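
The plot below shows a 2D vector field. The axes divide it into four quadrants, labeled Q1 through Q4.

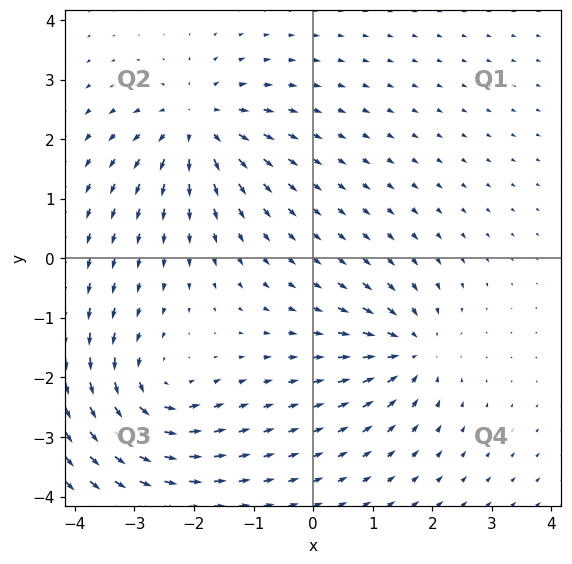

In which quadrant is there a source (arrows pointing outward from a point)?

The source sits at approximately (-1.9, 2.3), which lies in quadrant Q2. The divergence there is about +4, positive as expected for a source.

Q2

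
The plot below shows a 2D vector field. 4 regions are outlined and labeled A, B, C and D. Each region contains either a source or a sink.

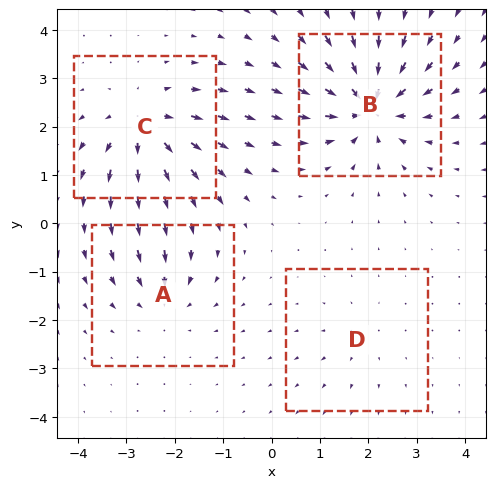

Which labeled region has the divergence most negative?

B

Divergence at each region's feature centre — A: about -4, B: about -8, C: about +6, D: about +2. Region B is most negative.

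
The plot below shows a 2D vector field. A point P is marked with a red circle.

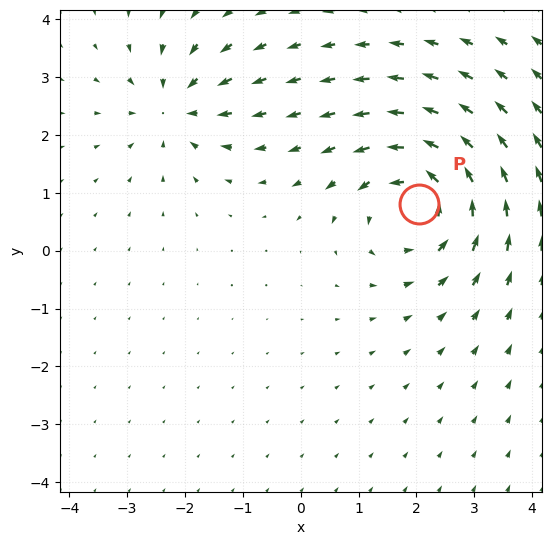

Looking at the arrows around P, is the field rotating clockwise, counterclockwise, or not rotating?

Near P at (2.0, 0.8) the arrows circulate counterclockwise. The curl (z-component) there is about +5; positive curl means counterclockwise rotation.

counterclockwise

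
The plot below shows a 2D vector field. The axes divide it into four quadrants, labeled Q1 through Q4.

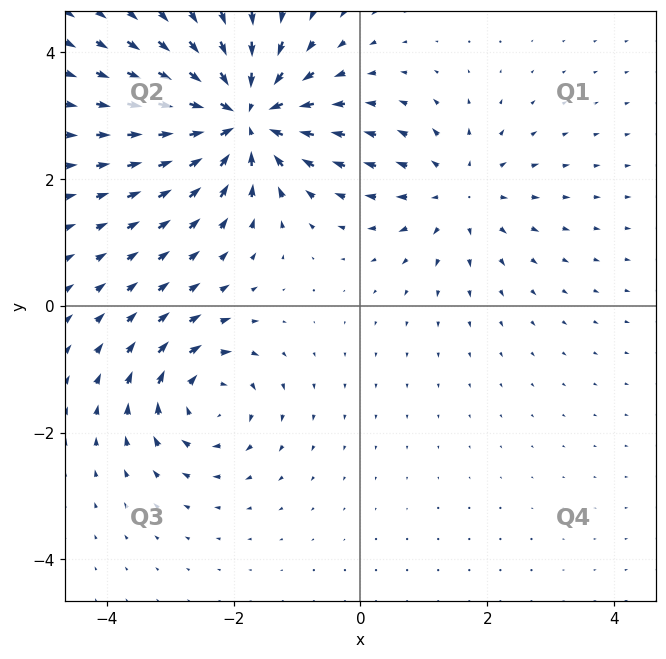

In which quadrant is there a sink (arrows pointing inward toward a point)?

The sink sits at approximately (-1.9, 3.0), which lies in quadrant Q2. The divergence there is about -6, negative as expected for a sink.

Q2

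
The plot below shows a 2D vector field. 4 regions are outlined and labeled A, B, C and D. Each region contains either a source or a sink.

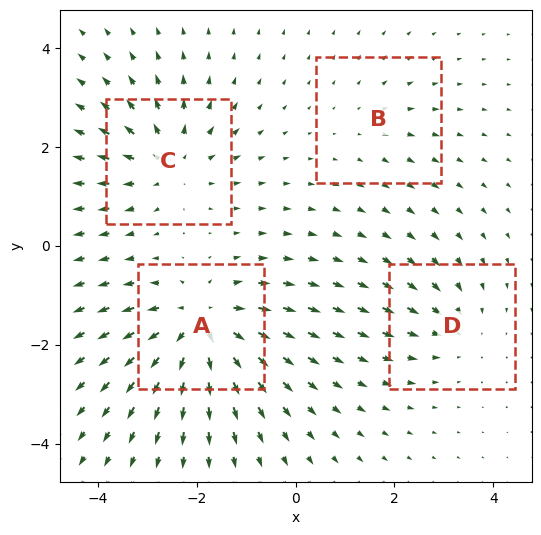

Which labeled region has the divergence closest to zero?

Divergence at each region's feature centre — A: about +7, B: about +2, C: about +5, D: about -3. Region B is closest to zero.

B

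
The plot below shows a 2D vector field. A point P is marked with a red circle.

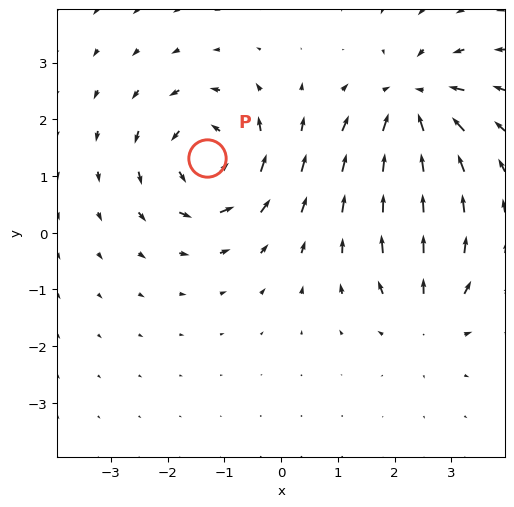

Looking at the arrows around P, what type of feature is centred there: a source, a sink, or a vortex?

vortex

At P (-1.3, 1.3) the arrows circulate counterclockwise. Divergence ≈0, curl about +6 — near-zero divergence with nonzero curl is a vortex.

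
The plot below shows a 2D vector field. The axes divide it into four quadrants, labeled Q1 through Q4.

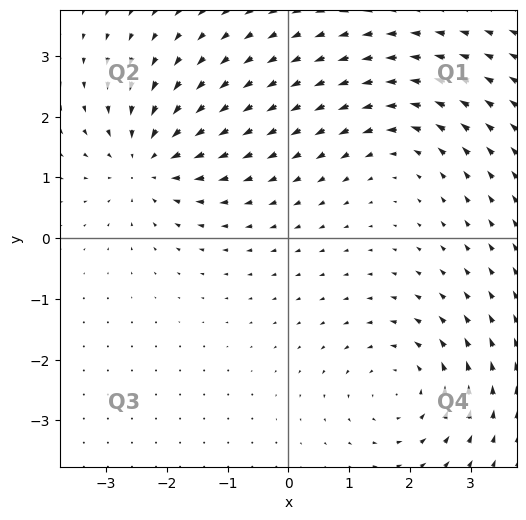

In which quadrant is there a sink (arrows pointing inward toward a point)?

Q2

The sink sits at approximately (-2.3, 1.3), which lies in quadrant Q2. The divergence there is about -5, negative as expected for a sink.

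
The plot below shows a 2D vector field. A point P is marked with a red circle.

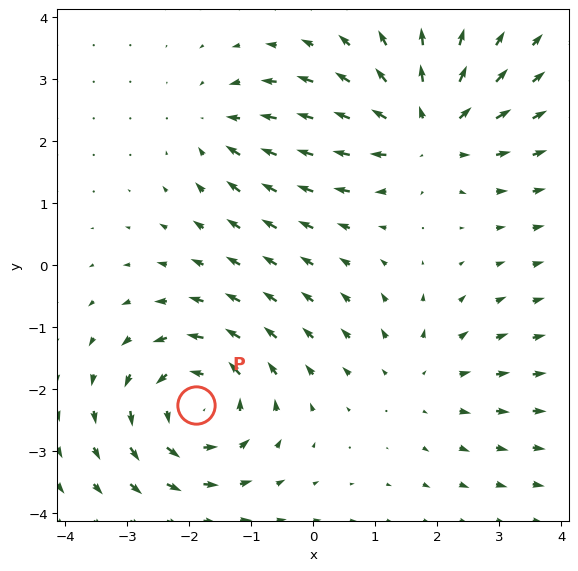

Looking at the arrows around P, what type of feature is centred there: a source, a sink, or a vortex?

vortex

At P (-1.9, -2.3) the arrows circulate counterclockwise. Divergence ≈0, curl about +5 — near-zero divergence with nonzero curl is a vortex.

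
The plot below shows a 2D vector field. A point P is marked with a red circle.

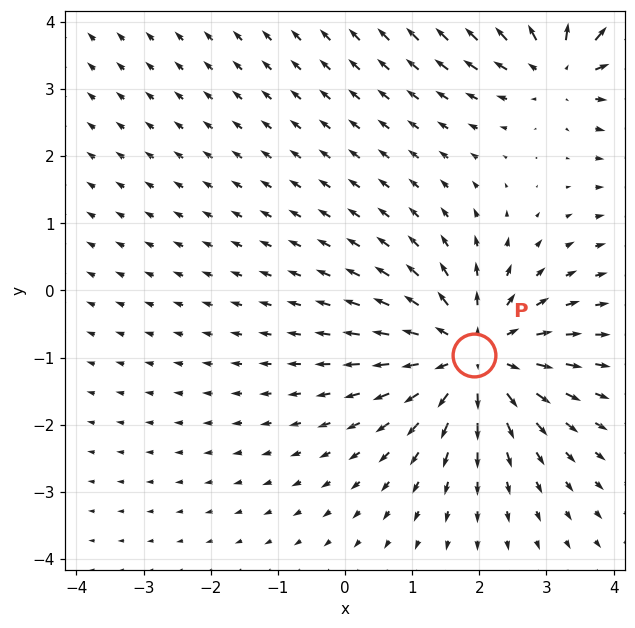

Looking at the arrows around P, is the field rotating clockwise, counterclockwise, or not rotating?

not rotating

Near P at (1.9, -1.0) the arrows show no circulation. The curl there is ≈0.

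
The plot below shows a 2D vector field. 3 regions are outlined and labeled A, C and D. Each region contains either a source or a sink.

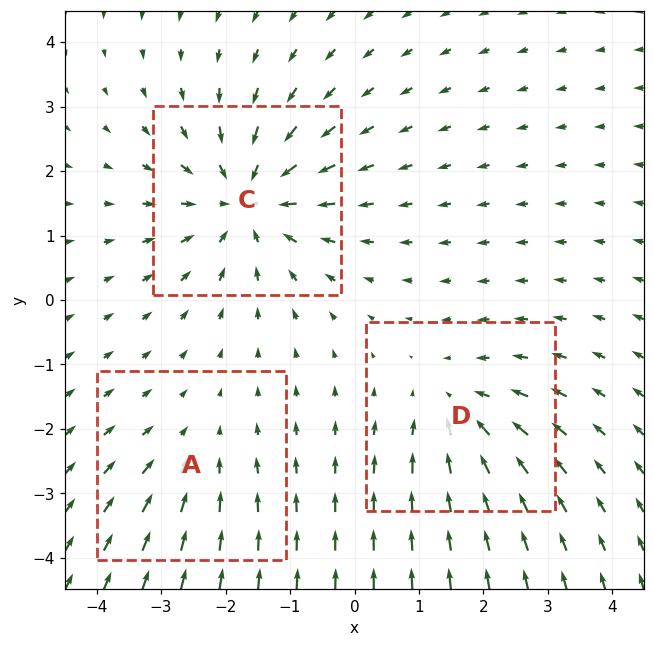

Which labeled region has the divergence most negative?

Divergence at each region's feature centre — A: about -2, C: about -5, D: about -3. Region C is most negative.

C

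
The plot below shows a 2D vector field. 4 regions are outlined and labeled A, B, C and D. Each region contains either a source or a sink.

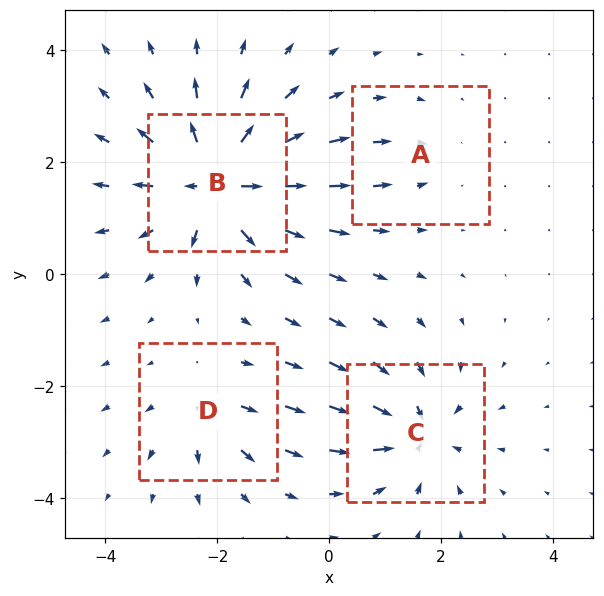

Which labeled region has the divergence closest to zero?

Divergence at each region's feature centre — A: about -2, B: about +8, C: about -5, D: about +4. Region A is closest to zero.

A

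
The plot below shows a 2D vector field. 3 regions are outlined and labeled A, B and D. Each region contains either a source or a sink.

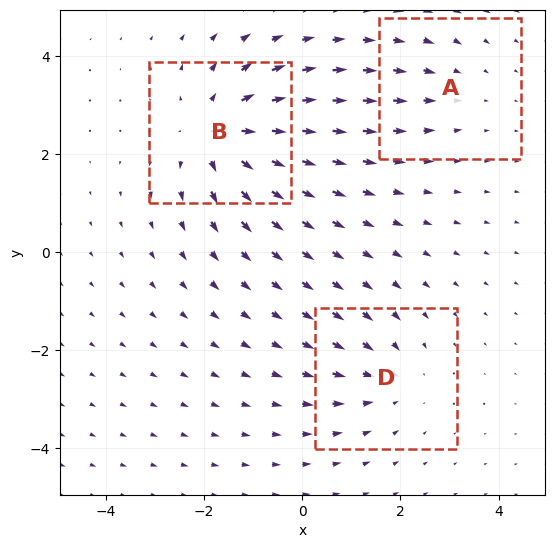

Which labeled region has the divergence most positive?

Divergence at each region's feature centre — A: about -2, B: about +5, D: about -3. Region B is most positive.

B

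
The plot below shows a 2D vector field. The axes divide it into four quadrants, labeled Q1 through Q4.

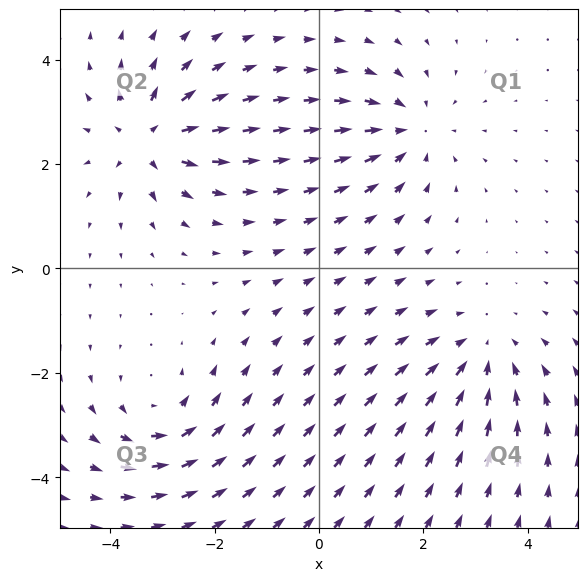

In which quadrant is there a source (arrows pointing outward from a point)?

Q2

The source sits at approximately (-3.3, 2.5), which lies in quadrant Q2. The divergence there is about +6, positive as expected for a source.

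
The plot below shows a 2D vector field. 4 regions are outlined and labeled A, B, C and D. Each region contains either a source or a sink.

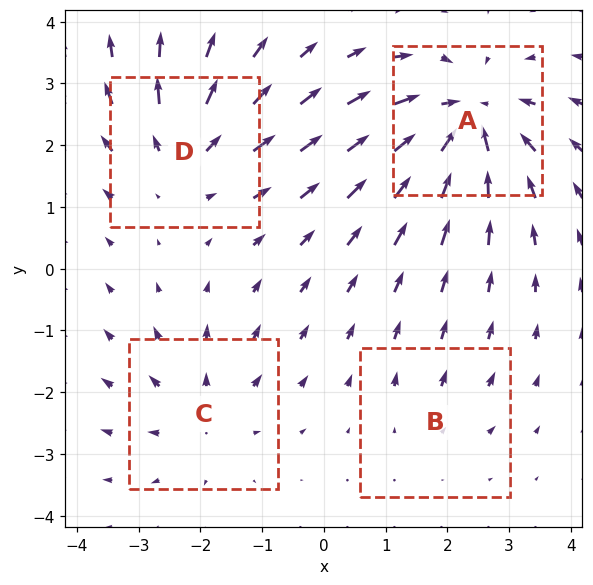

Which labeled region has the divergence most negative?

A

Divergence at each region's feature centre — A: about -7, B: about +2, C: about +4, D: about +5. Region A is most negative.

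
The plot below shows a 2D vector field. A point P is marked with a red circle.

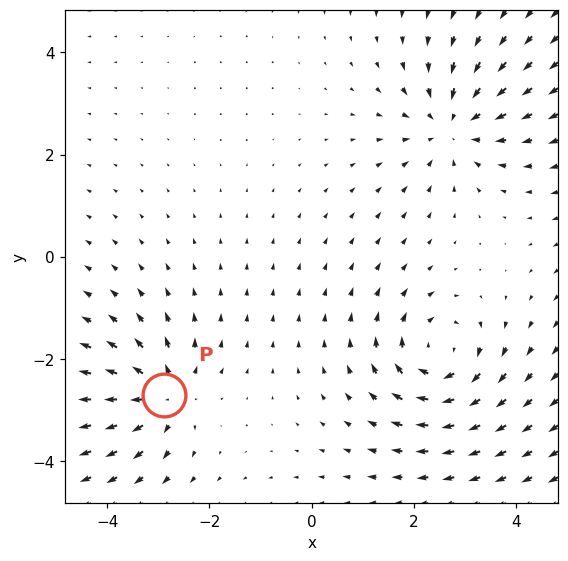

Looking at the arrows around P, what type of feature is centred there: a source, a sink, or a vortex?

At P (-2.9, -2.7) the arrows spread outward. Divergence about +4, curl ≈0 — positive divergence with near-zero curl is a source.

source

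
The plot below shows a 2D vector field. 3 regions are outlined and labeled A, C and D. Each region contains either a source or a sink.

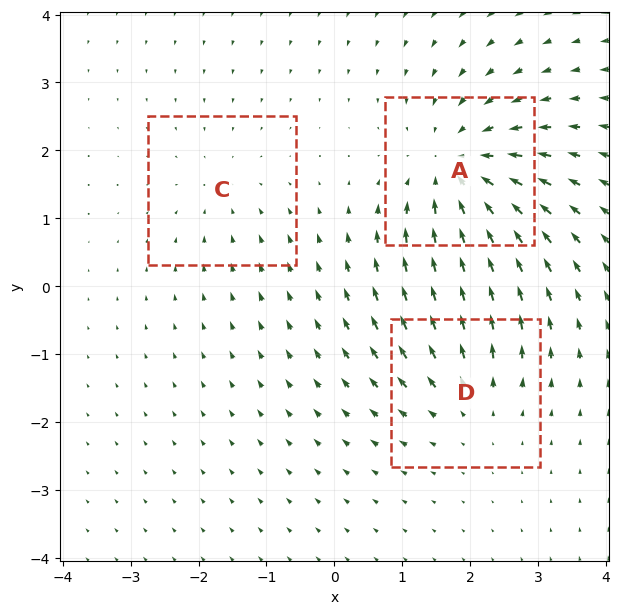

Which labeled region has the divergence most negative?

Divergence at each region's feature centre — A: about -4, C: about -2, D: about +3. Region A is most negative.

A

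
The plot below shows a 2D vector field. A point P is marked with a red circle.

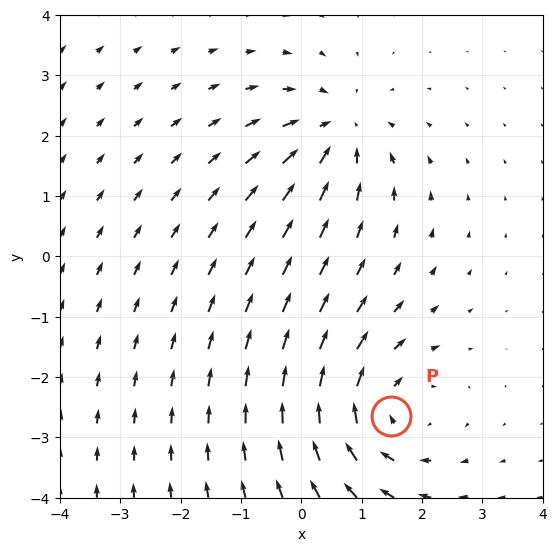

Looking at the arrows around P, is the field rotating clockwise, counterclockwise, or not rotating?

Near P at (1.5, -2.6) the arrows circulate clockwise. The curl (z-component) there is about -3; negative curl means clockwise rotation.

clockwise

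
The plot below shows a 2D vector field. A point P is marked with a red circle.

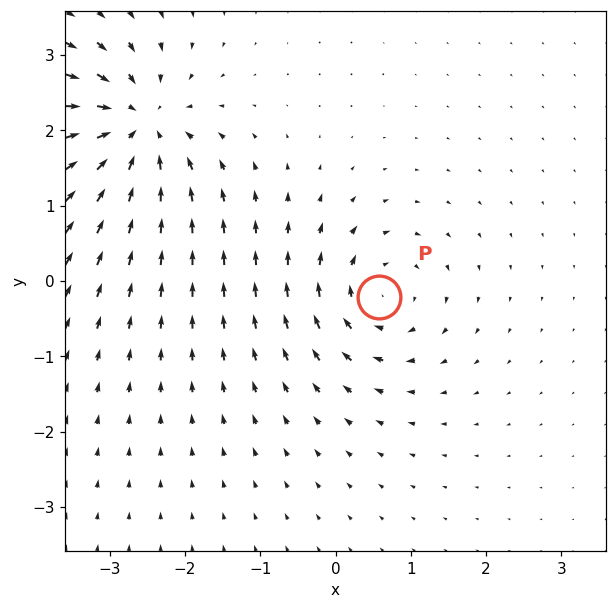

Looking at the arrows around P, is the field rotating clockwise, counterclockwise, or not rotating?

Near P at (0.6, -0.2) the arrows circulate clockwise. The curl (z-component) there is about -4; negative curl means clockwise rotation.

clockwise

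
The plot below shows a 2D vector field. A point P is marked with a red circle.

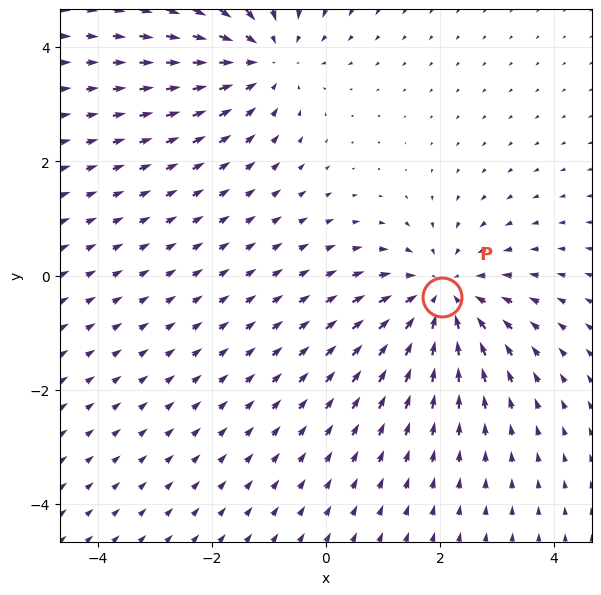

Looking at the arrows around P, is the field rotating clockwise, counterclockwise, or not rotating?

Near P at (2.0, -0.4) the arrows show no circulation. The curl there is ≈0.

not rotating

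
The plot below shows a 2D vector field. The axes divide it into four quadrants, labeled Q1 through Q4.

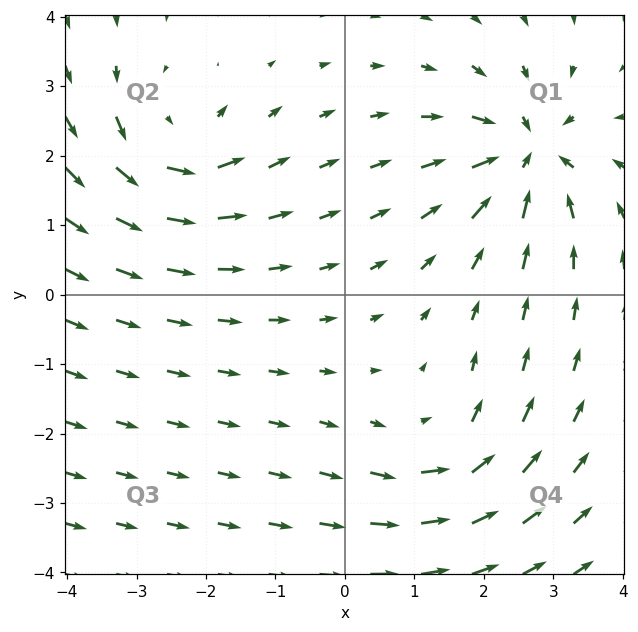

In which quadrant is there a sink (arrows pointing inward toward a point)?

The sink sits at approximately (2.6, 2.0), which lies in quadrant Q1. The divergence there is about -5, negative as expected for a sink.

Q1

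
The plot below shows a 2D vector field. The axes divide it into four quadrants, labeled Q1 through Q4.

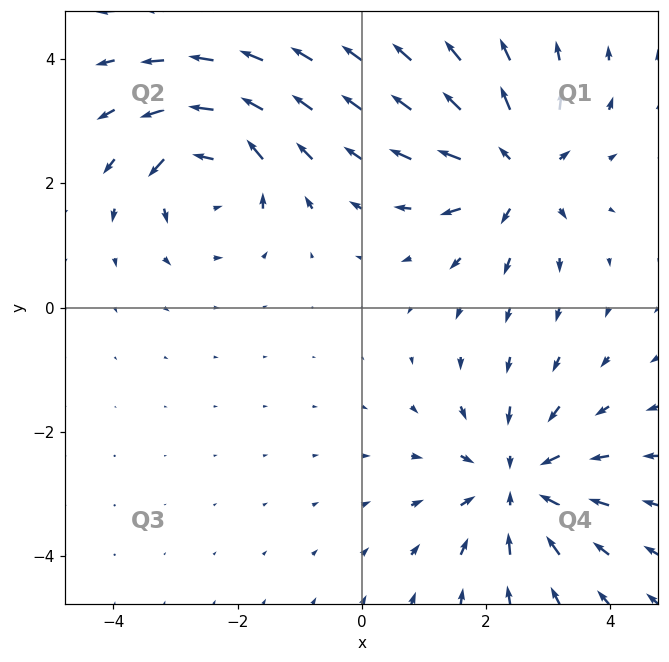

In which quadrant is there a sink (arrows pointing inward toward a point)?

The sink sits at approximately (2.5, -2.8), which lies in quadrant Q4. The divergence there is about -4, negative as expected for a sink.

Q4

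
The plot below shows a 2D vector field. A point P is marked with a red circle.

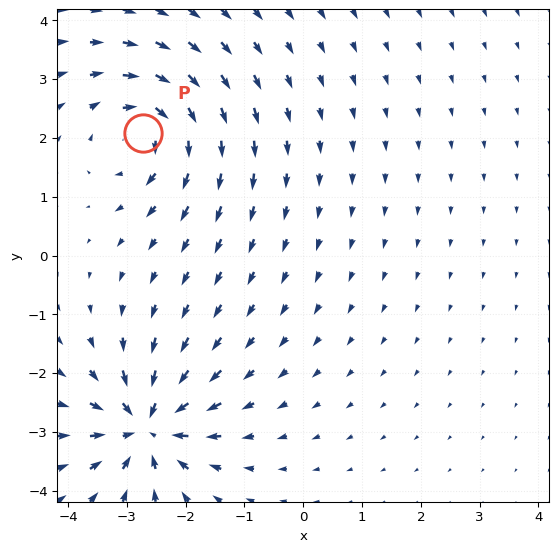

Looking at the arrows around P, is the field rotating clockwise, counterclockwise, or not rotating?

Near P at (-2.7, 2.1) the arrows circulate clockwise. The curl (z-component) there is about -5; negative curl means clockwise rotation.

clockwise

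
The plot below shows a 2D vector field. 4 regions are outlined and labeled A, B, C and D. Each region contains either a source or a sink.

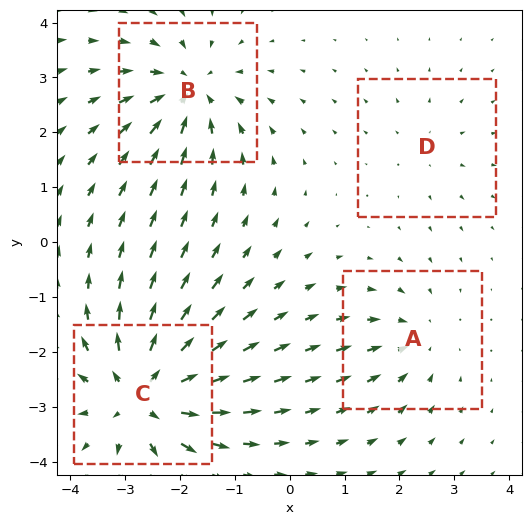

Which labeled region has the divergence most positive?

C

Divergence at each region's feature centre — A: about -3, B: about -6, C: about +7, D: about +2. Region C is most positive.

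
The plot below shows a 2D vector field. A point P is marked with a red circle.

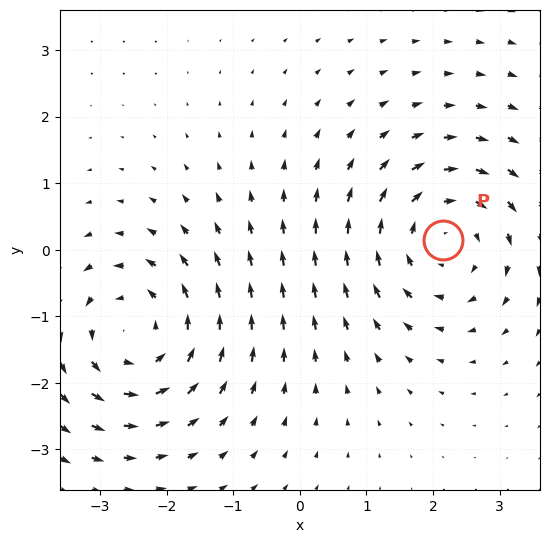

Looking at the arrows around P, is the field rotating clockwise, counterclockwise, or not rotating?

Near P at (2.1, 0.1) the arrows circulate clockwise. The curl (z-component) there is about -4; negative curl means clockwise rotation.

clockwise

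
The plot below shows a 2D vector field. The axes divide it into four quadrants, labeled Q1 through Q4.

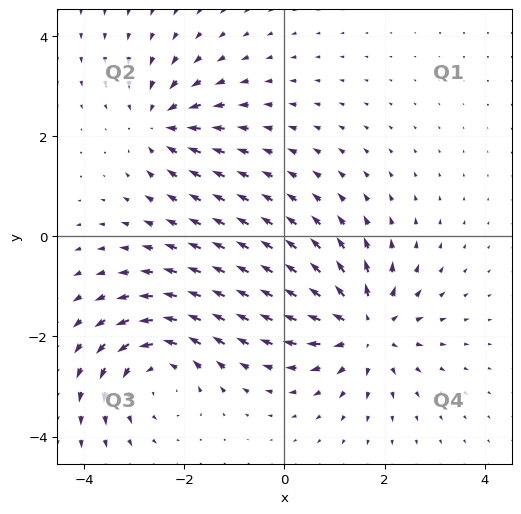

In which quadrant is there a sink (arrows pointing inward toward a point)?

The sink sits at approximately (-2.5, 2.3), which lies in quadrant Q2. The divergence there is about -3, negative as expected for a sink.

Q2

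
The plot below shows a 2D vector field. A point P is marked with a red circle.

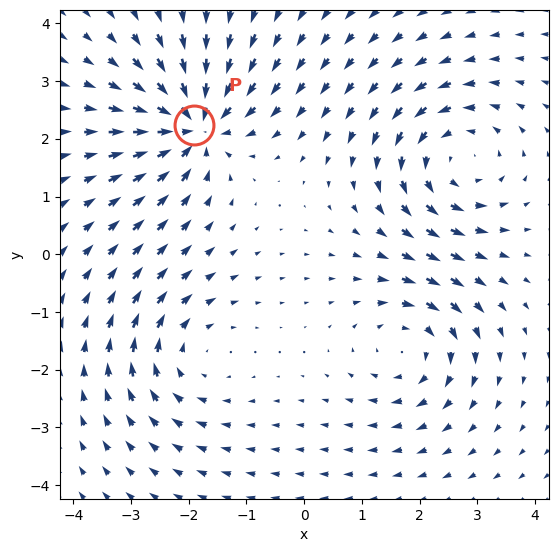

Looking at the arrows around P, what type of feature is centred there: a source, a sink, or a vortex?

sink

At P (-1.9, 2.2) the arrows converge inward. Divergence about -6, curl ≈0 — negative divergence with near-zero curl is a sink.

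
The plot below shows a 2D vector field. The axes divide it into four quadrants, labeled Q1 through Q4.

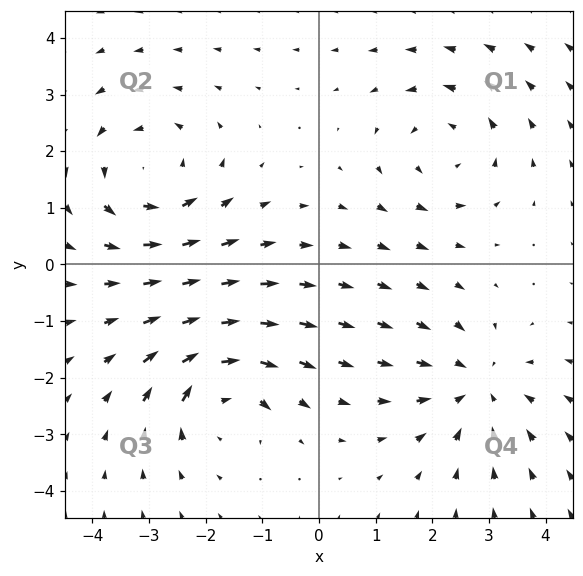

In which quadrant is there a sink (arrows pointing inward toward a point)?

The sink sits at approximately (2.8, -2.2), which lies in quadrant Q4. The divergence there is about -4, negative as expected for a sink.

Q4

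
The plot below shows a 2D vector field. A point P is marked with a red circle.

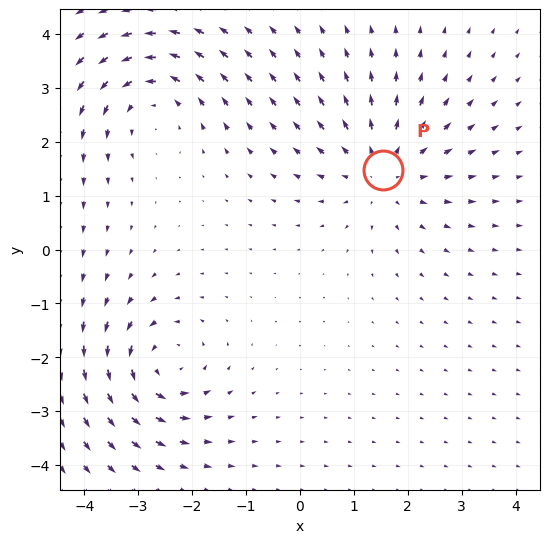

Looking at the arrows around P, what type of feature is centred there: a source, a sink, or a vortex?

At P (1.5, 1.5) the arrows spread outward. Divergence about +4, curl ≈0 — positive divergence with near-zero curl is a source.

source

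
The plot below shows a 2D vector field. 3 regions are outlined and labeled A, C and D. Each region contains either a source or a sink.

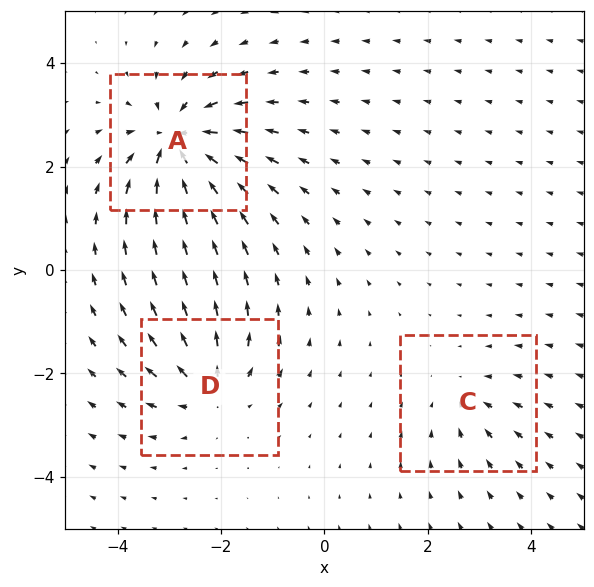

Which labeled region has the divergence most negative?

Divergence at each region's feature centre — A: about -6, C: about -2, D: about +4. Region A is most negative.

A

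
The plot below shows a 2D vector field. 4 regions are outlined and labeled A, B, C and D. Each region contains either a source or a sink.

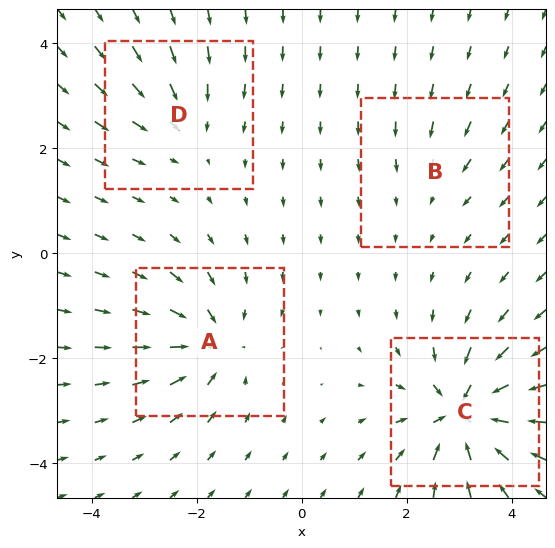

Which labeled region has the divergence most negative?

Divergence at each region's feature centre — A: about -6, B: about -2, C: about -9, D: about -4. Region C is most negative.

C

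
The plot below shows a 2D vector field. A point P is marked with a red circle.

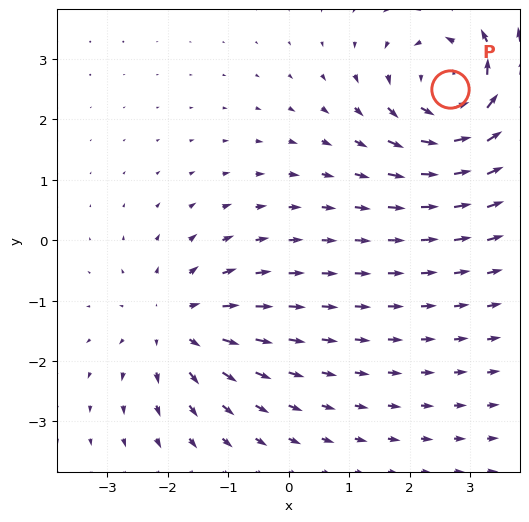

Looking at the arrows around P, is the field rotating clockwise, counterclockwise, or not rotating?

Near P at (2.7, 2.5) the arrows circulate counterclockwise. The curl (z-component) there is about +5; positive curl means counterclockwise rotation.

counterclockwise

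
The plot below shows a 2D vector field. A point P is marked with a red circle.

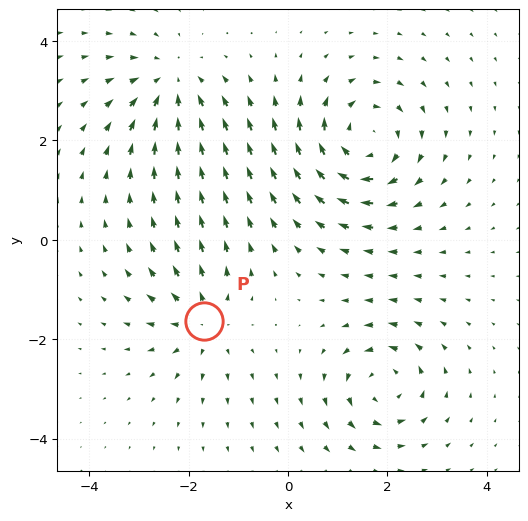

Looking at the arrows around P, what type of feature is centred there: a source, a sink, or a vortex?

source

At P (-1.7, -1.6) the arrows spread outward. Divergence about +4, curl ≈0 — positive divergence with near-zero curl is a source.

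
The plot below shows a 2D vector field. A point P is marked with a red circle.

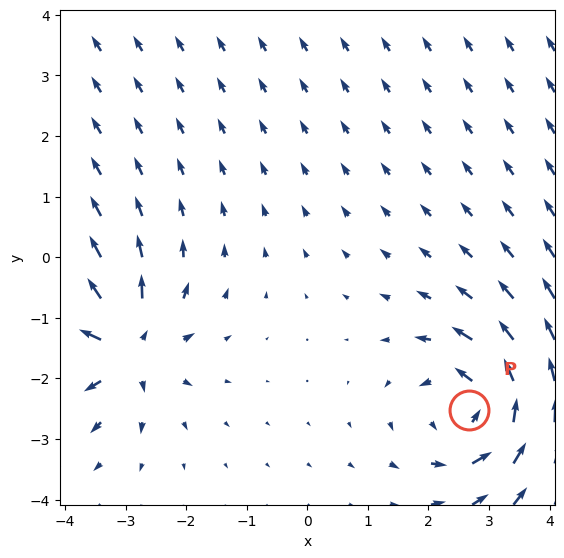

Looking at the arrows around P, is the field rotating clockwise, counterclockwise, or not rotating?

counterclockwise

Near P at (2.7, -2.5) the arrows circulate counterclockwise. The curl (z-component) there is about +4; positive curl means counterclockwise rotation.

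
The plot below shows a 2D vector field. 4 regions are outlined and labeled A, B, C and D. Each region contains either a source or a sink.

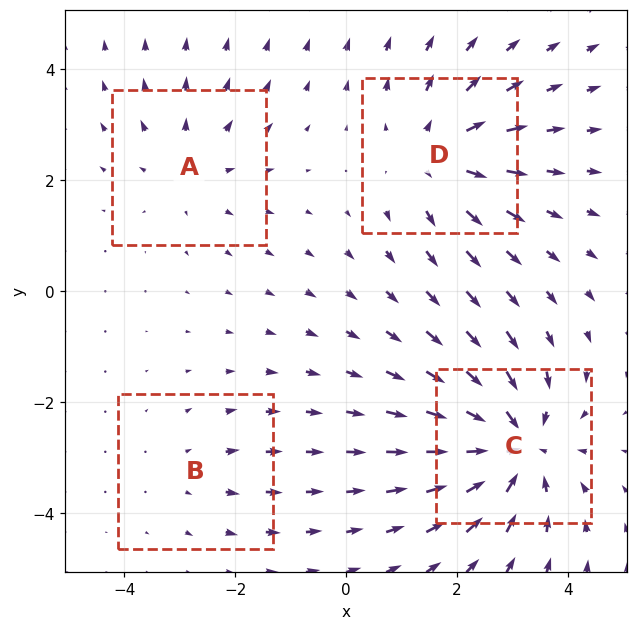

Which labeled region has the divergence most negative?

Divergence at each region's feature centre — A: about +3, B: about +2, C: about -6, D: about +4. Region C is most negative.

C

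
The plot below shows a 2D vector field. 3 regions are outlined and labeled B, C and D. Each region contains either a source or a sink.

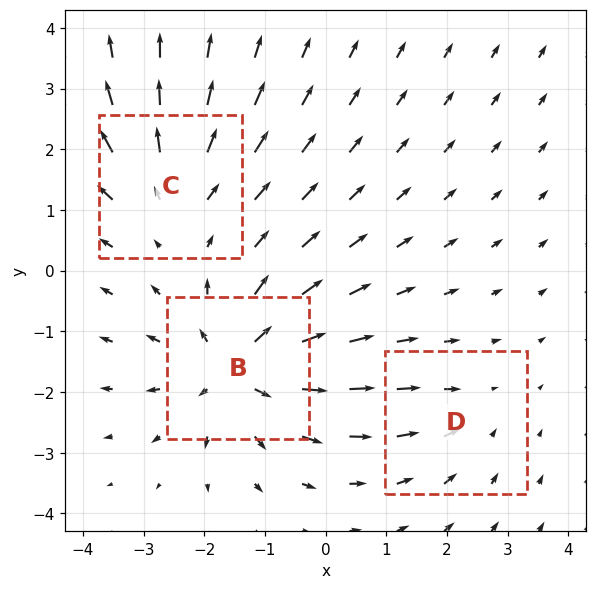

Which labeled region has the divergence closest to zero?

D

Divergence at each region's feature centre — B: about +5, C: about +3, D: about -2. Region D is closest to zero.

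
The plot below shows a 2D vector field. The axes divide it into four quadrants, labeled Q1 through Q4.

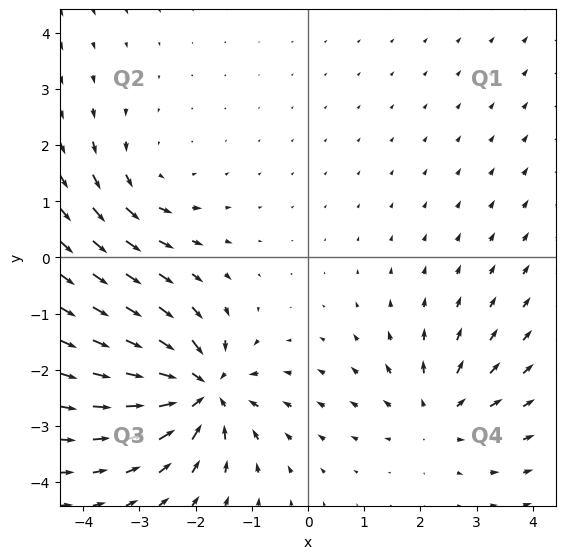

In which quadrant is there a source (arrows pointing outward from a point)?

Q4

The source sits at approximately (2.3, -2.8), which lies in quadrant Q4. The divergence there is about +3, positive as expected for a source.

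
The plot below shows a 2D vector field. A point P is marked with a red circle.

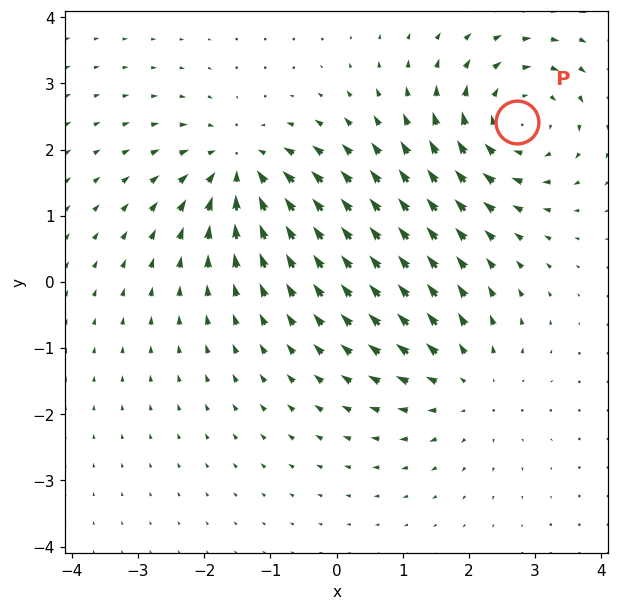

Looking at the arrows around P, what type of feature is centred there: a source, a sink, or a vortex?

At P (2.7, 2.4) the arrows circulate clockwise. Divergence ≈0, curl about -5 — near-zero divergence with nonzero curl is a vortex.

vortex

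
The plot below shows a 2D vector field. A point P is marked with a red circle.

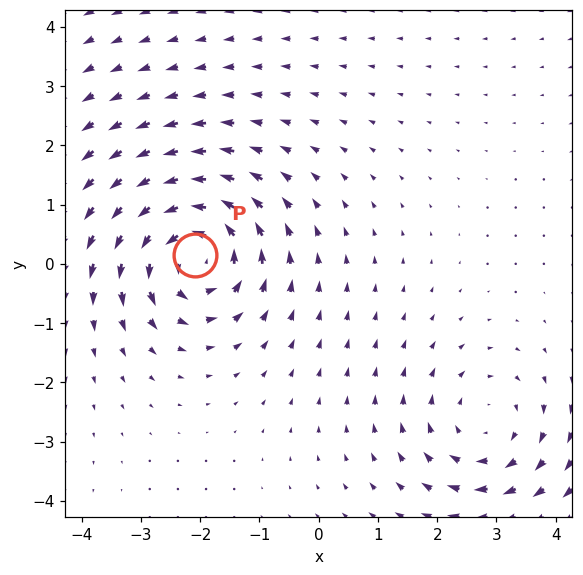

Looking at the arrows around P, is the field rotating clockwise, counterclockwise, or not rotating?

counterclockwise

Near P at (-2.1, 0.1) the arrows circulate counterclockwise. The curl (z-component) there is about +6; positive curl means counterclockwise rotation.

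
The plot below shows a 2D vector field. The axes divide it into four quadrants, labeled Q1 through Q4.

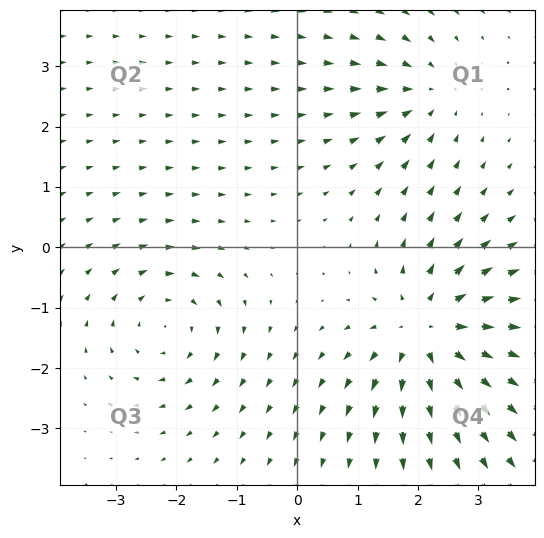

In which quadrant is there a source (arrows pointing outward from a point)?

The source sits at approximately (2.2, -1.4), which lies in quadrant Q4. The divergence there is about +5, positive as expected for a source.

Q4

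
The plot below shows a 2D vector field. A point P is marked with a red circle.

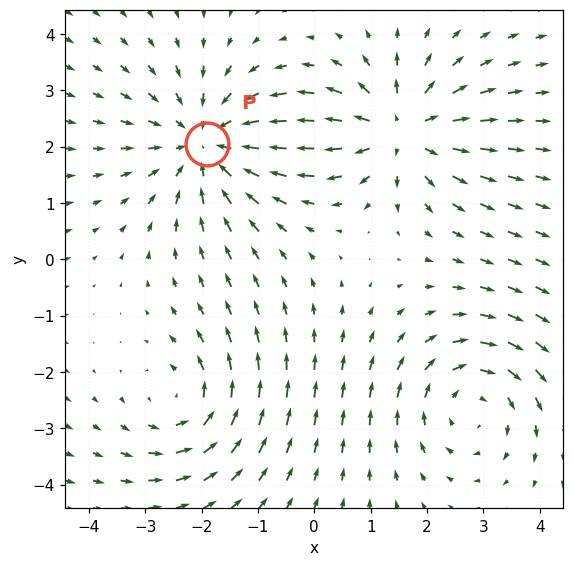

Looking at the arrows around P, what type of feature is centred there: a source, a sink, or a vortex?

At P (-1.9, 2.1) the arrows converge inward. Divergence about -4, curl ≈0 — negative divergence with near-zero curl is a sink.

sink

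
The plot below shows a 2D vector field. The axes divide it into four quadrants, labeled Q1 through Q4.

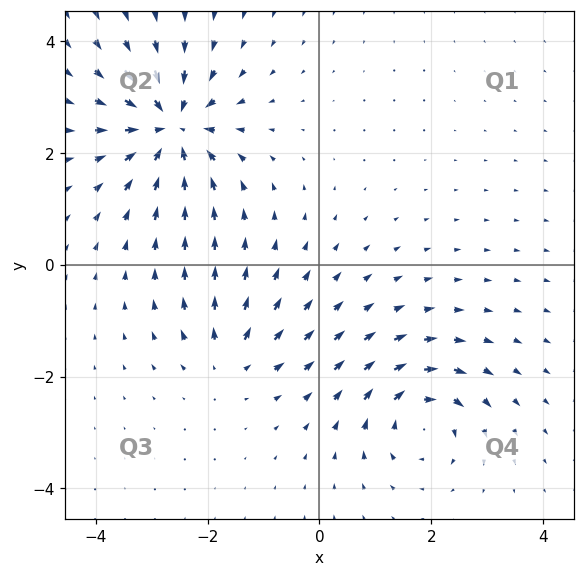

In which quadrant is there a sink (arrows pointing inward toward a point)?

The sink sits at approximately (-2.6, 2.5), which lies in quadrant Q2. The divergence there is about -7, negative as expected for a sink.

Q2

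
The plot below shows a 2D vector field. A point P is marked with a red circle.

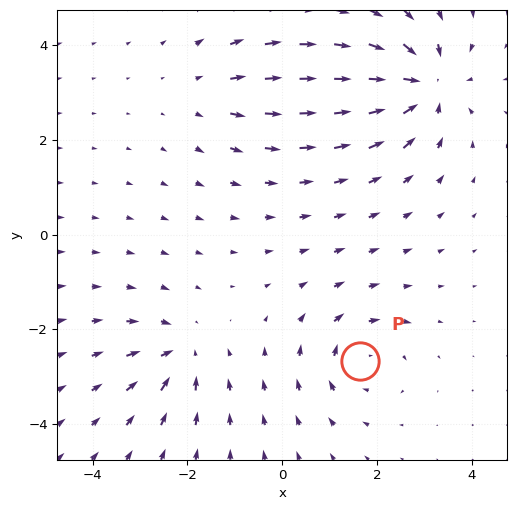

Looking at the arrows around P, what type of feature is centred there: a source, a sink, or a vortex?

vortex

At P (1.6, -2.7) the arrows circulate clockwise. Divergence ≈0, curl about -4 — near-zero divergence with nonzero curl is a vortex.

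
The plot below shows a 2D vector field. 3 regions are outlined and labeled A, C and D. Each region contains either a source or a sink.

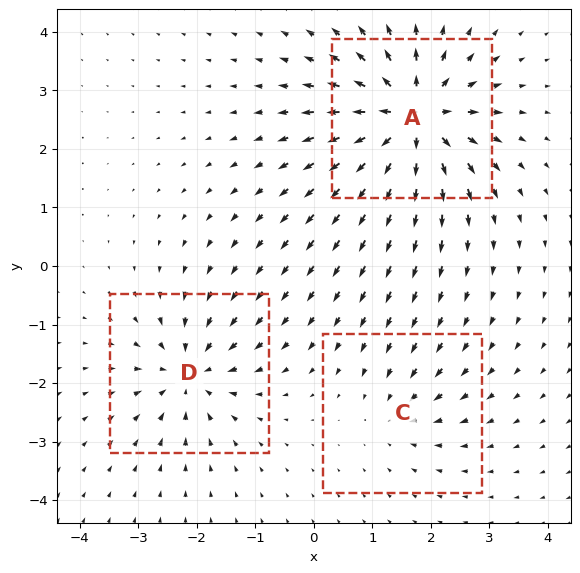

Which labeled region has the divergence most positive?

A

Divergence at each region's feature centre — A: about +6, C: about -2, D: about -4. Region A is most positive.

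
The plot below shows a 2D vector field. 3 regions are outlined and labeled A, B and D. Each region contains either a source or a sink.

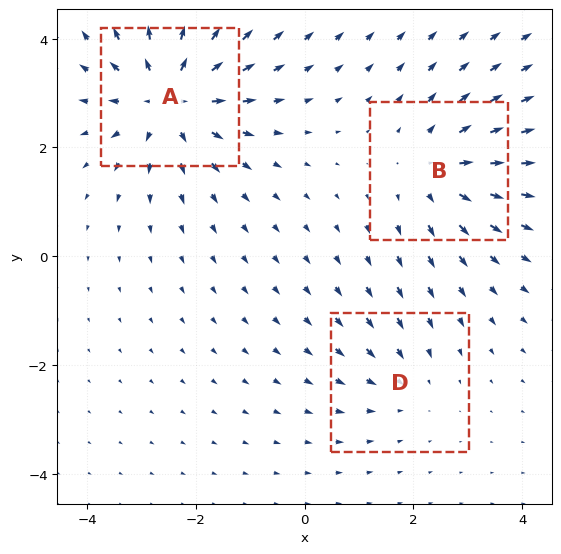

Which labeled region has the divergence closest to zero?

Divergence at each region's feature centre — A: about +5, B: about +3, D: about -2. Region D is closest to zero.

D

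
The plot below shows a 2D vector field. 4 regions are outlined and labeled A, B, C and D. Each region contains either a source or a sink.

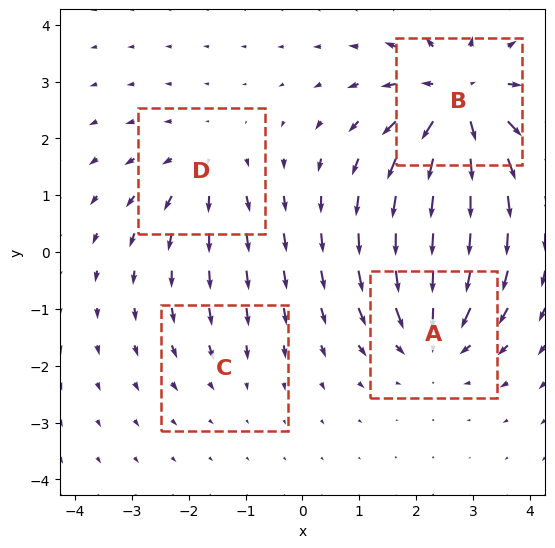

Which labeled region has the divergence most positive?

Divergence at each region's feature centre — A: about -5, B: about +8, C: about -2, D: about +4. Region B is most positive.

B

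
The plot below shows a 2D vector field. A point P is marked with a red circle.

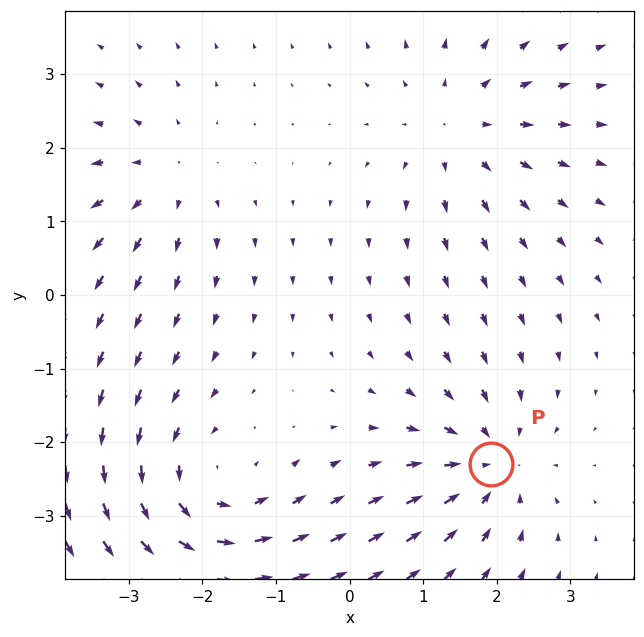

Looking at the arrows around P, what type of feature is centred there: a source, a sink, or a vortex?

At P (1.9, -2.3) the arrows converge inward. Divergence about -4, curl ≈0 — negative divergence with near-zero curl is a sink.

sink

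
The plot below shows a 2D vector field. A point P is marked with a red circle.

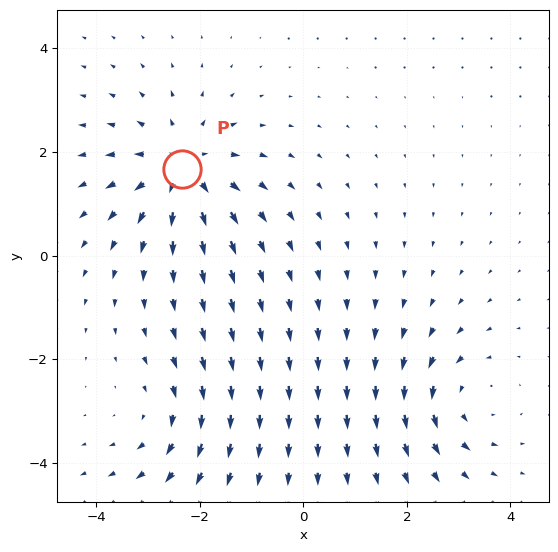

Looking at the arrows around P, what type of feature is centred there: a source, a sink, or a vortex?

At P (-2.3, 1.7) the arrows spread outward. Divergence about +5, curl ≈0 — positive divergence with near-zero curl is a source.

source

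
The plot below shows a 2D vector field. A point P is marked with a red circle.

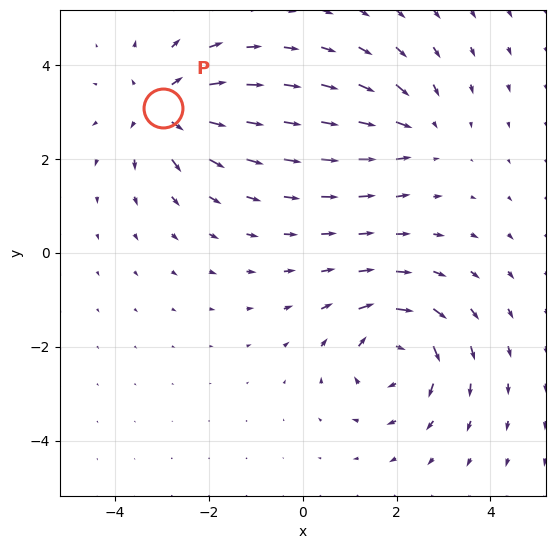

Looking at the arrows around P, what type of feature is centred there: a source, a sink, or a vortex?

At P (-3.0, 3.1) the arrows spread outward. Divergence about +4, curl ≈0 — positive divergence with near-zero curl is a source.

source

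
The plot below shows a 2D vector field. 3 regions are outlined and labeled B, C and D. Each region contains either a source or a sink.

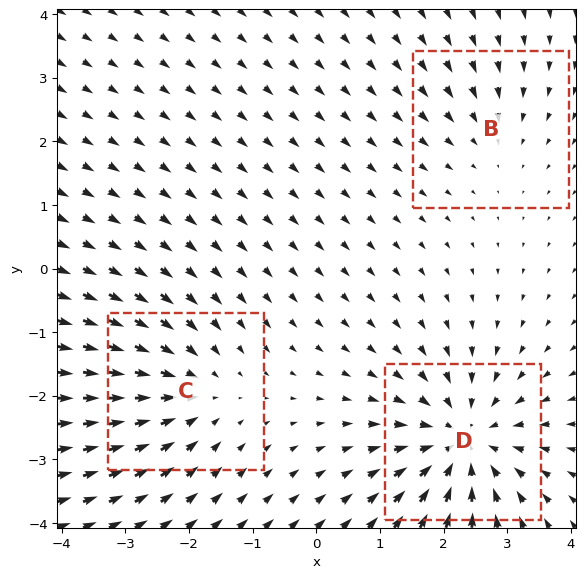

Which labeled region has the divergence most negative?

D

Divergence at each region's feature centre — B: about -2, C: about -3, D: about -5. Region D is most negative.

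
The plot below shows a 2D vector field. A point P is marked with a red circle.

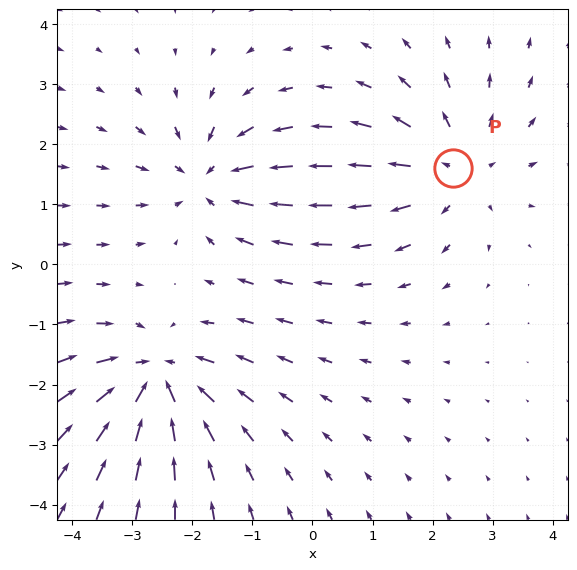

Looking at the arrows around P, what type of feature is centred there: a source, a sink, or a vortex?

source

At P (2.3, 1.6) the arrows spread outward. Divergence about +3, curl ≈0 — positive divergence with near-zero curl is a source.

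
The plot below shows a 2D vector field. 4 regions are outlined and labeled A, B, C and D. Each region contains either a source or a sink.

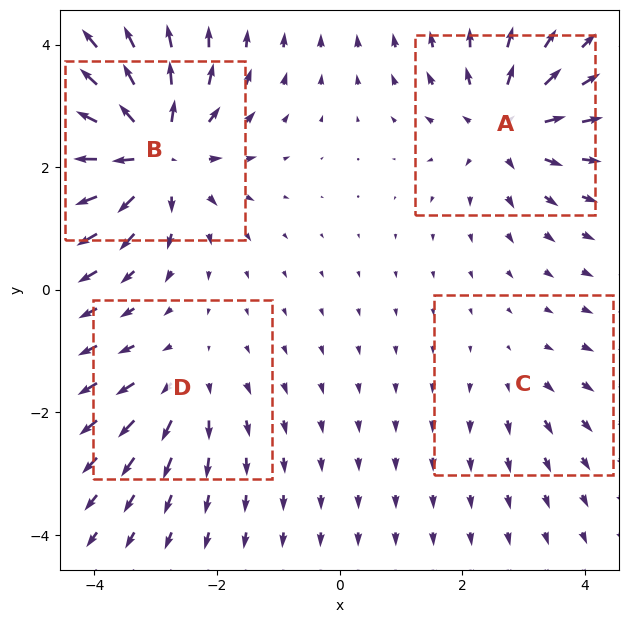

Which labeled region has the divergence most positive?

Divergence at each region's feature centre — A: about +6, B: about +8, C: about +2, D: about +3. Region B is most positive.

B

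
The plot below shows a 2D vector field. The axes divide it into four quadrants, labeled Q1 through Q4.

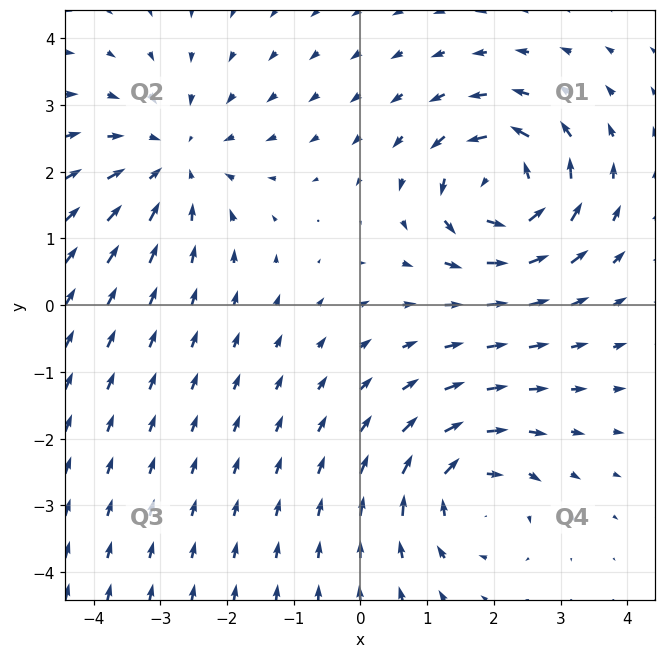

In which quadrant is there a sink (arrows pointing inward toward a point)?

The sink sits at approximately (-2.8, 2.2), which lies in quadrant Q2. The divergence there is about -3, negative as expected for a sink.

Q2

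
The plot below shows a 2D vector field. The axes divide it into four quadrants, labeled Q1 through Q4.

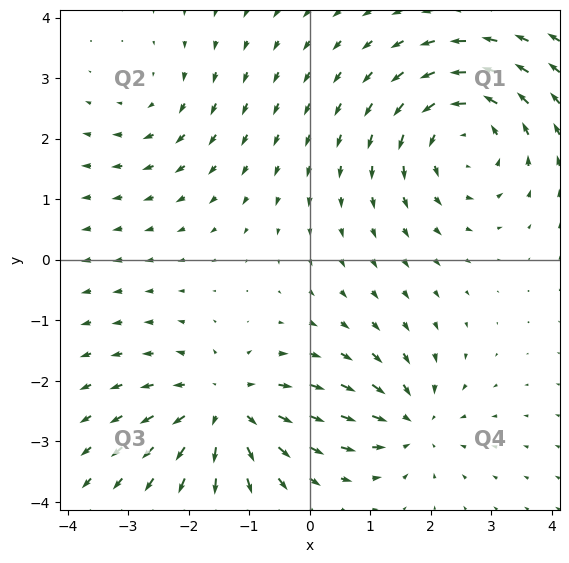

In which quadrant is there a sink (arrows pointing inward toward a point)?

Q4

The sink sits at approximately (1.7, -2.7), which lies in quadrant Q4. The divergence there is about -4, negative as expected for a sink.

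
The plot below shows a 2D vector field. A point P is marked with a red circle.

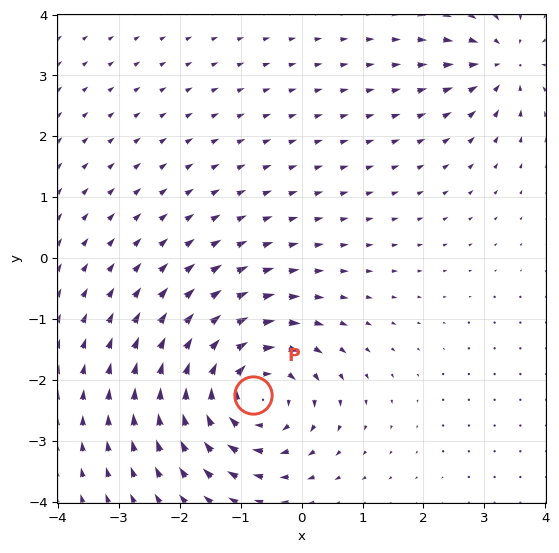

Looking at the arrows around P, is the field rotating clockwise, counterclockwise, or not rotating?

clockwise

Near P at (-0.8, -2.2) the arrows circulate clockwise. The curl (z-component) there is about -5; negative curl means clockwise rotation.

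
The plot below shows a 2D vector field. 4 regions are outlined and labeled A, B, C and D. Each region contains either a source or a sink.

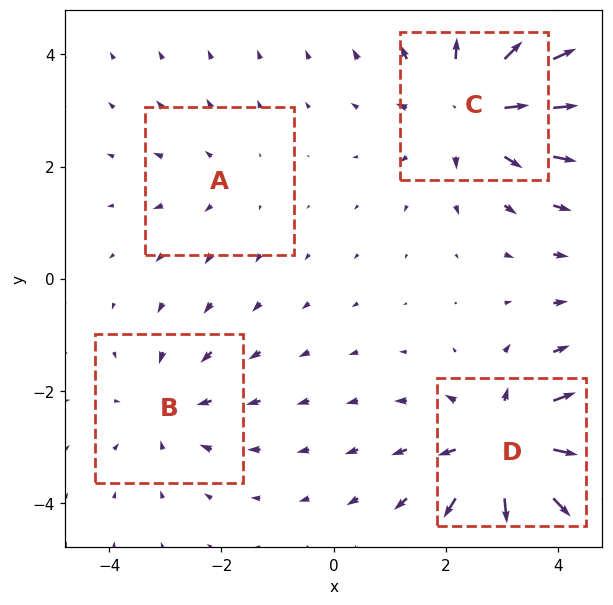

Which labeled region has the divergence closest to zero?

Divergence at each region's feature centre — A: about +2, B: about -3, C: about +5, D: about +6. Region A is closest to zero.

A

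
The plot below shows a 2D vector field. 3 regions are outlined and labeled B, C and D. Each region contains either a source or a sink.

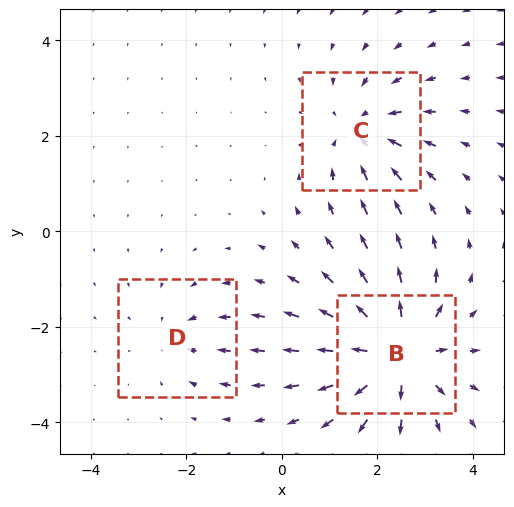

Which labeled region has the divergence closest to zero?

Divergence at each region's feature centre — B: about +5, C: about -3, D: about -2. Region D is closest to zero.

D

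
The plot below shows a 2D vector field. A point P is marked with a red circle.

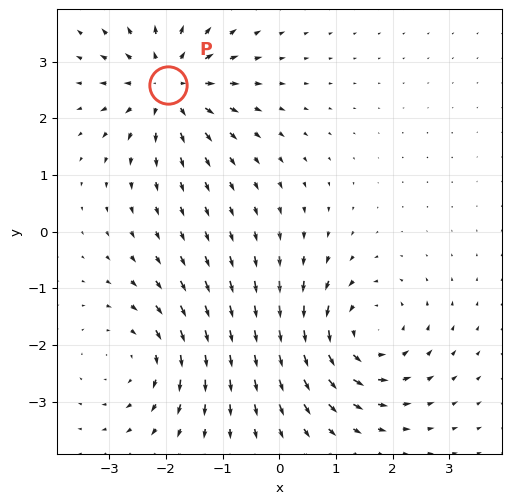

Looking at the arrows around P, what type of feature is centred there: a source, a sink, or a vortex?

At P (-2.0, 2.6) the arrows spread outward. Divergence about +5, curl ≈0 — positive divergence with near-zero curl is a source.

source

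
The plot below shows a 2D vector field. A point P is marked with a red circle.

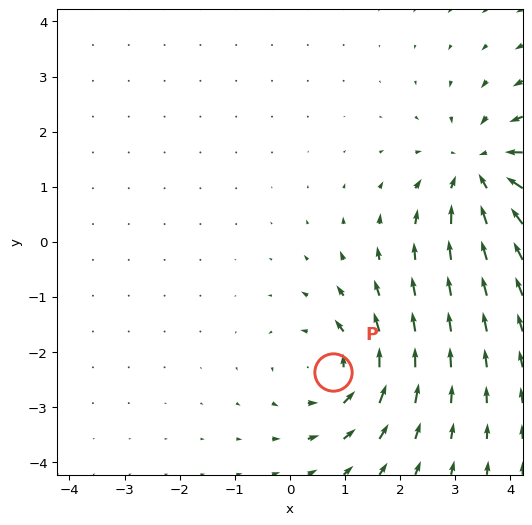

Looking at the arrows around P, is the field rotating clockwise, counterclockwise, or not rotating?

counterclockwise

Near P at (0.8, -2.4) the arrows circulate counterclockwise. The curl (z-component) there is about +4; positive curl means counterclockwise rotation.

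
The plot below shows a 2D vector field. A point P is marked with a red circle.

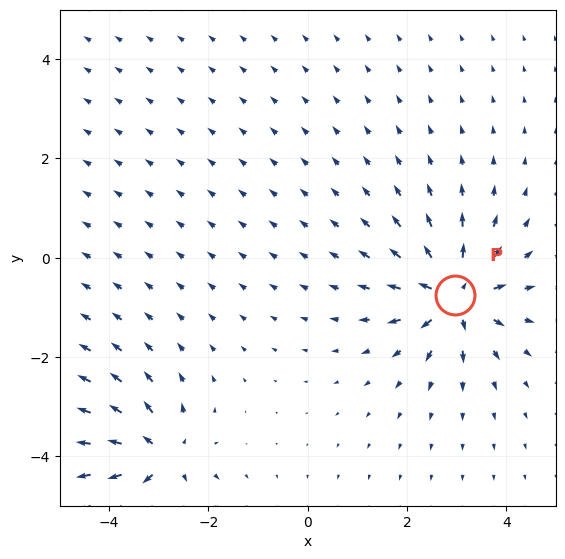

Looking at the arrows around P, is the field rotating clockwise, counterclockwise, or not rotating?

not rotating

Near P at (3.0, -0.8) the arrows show no circulation. The curl there is ≈0.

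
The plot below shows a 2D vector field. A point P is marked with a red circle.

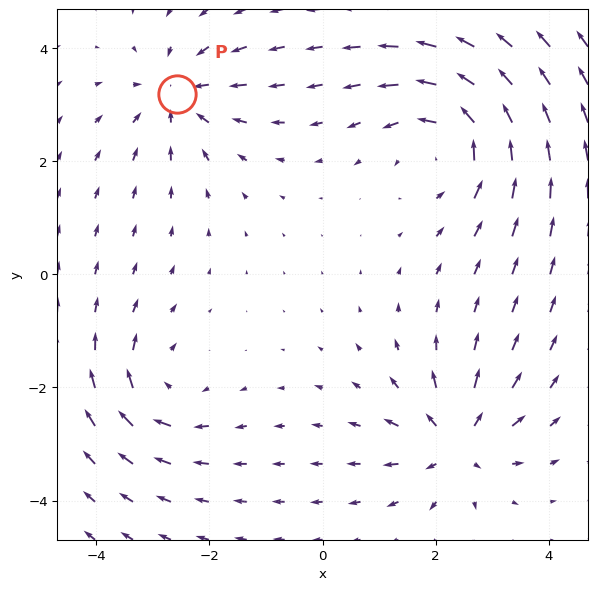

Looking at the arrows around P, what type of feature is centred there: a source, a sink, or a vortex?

sink

At P (-2.6, 3.2) the arrows converge inward. Divergence about -4, curl ≈0 — negative divergence with near-zero curl is a sink.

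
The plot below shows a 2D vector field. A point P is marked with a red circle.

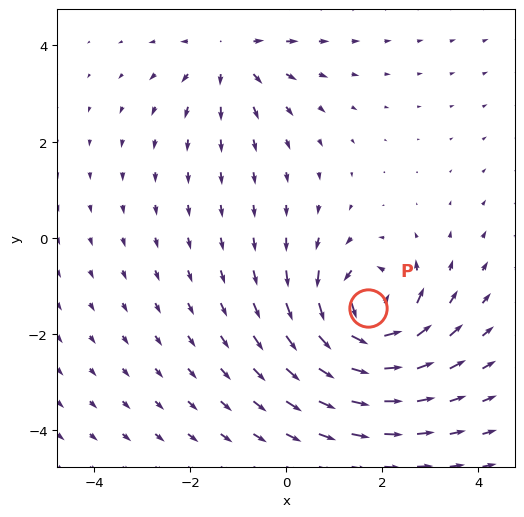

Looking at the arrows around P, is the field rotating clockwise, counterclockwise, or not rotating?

Near P at (1.7, -1.5) the arrows circulate counterclockwise. The curl (z-component) there is about +6; positive curl means counterclockwise rotation.

counterclockwise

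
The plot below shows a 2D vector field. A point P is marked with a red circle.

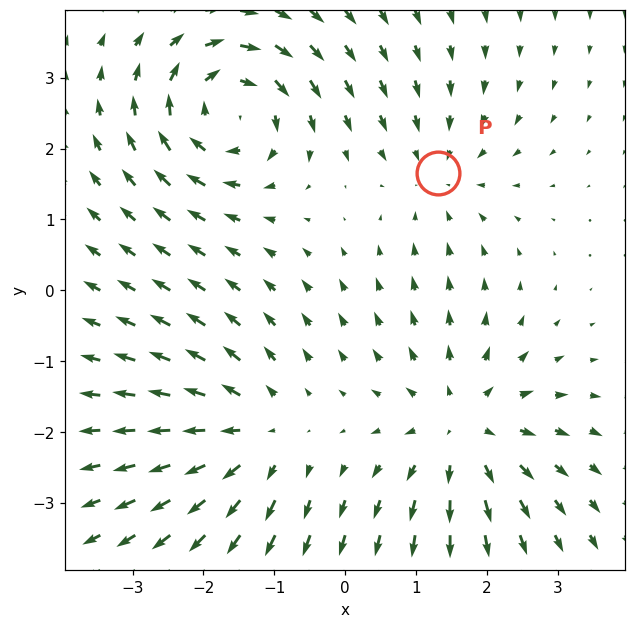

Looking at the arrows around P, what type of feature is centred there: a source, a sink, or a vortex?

At P (1.3, 1.7) the arrows converge inward. Divergence about -3, curl ≈0 — negative divergence with near-zero curl is a sink.

sink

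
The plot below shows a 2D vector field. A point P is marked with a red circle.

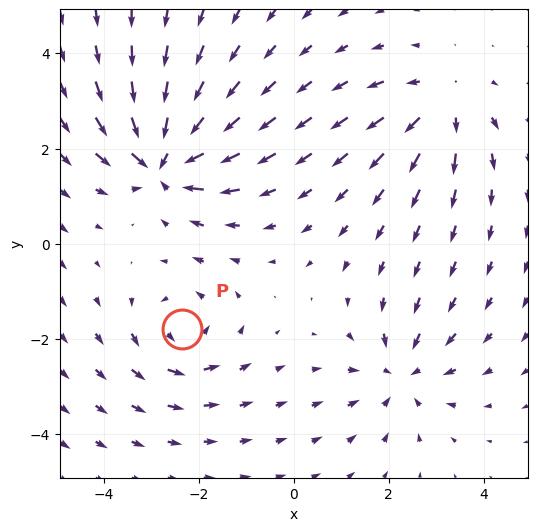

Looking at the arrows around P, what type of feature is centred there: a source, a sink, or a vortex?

vortex

At P (-2.3, -1.8) the arrows circulate counterclockwise. Divergence ≈0, curl about +3 — near-zero divergence with nonzero curl is a vortex.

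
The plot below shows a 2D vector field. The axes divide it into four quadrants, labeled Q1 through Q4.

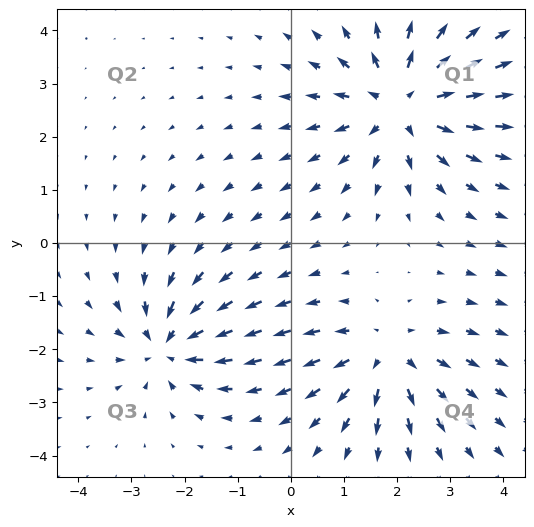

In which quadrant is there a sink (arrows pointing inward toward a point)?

Q3

The sink sits at approximately (-2.3, -1.9), which lies in quadrant Q3. The divergence there is about -4, negative as expected for a sink.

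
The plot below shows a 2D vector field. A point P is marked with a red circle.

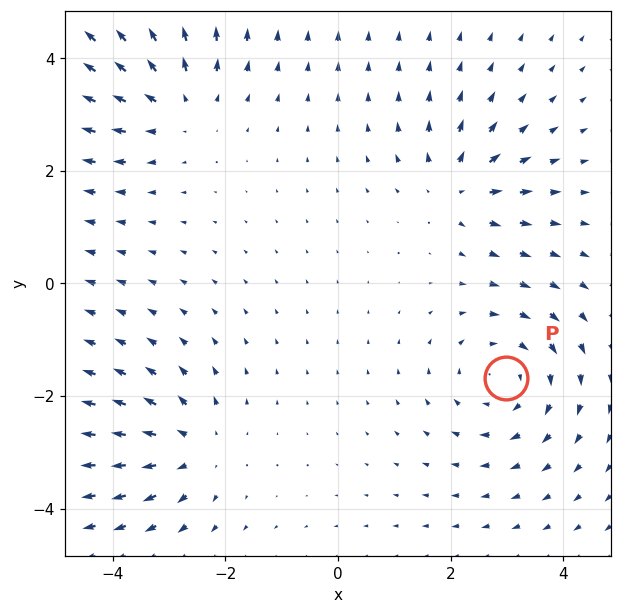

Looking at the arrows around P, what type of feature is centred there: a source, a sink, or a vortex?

At P (3.0, -1.7) the arrows circulate clockwise. Divergence ≈0, curl about -4 — near-zero divergence with nonzero curl is a vortex.

vortex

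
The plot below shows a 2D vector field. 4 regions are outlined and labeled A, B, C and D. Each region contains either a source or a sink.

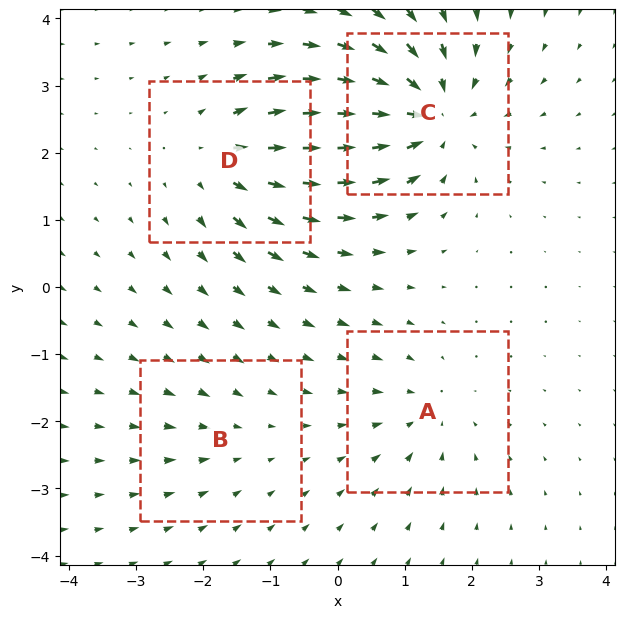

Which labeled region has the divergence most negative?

C

Divergence at each region's feature centre — A: about -4, B: about -2, C: about -7, D: about +5. Region C is most negative.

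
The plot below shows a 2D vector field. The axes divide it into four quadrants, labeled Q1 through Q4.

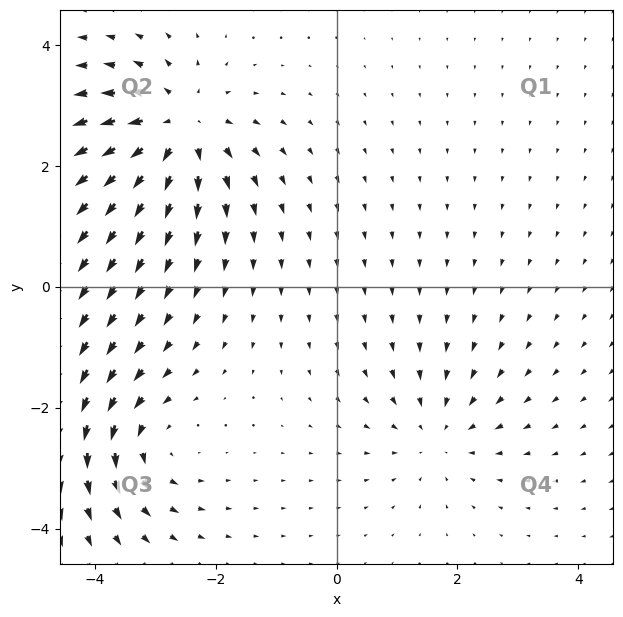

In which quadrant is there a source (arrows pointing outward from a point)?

Q2

The source sits at approximately (-2.6, 2.6), which lies in quadrant Q2. The divergence there is about +6, positive as expected for a source.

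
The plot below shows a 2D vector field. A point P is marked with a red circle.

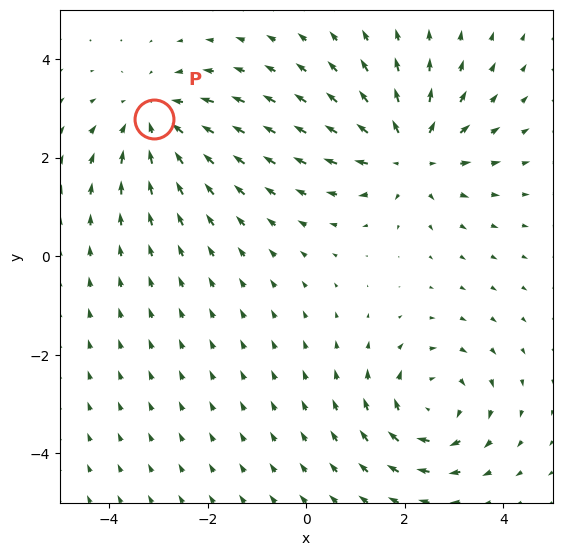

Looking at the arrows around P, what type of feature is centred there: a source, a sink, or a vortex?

At P (-3.1, 2.8) the arrows converge inward. Divergence about -2, curl ≈0 — negative divergence with near-zero curl is a sink.

sink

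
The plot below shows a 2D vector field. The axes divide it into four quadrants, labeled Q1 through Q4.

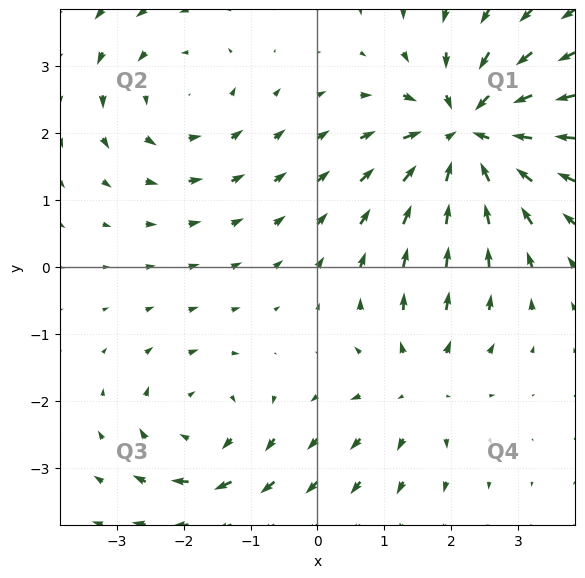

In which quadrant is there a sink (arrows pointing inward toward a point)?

The sink sits at approximately (2.2, 2.0), which lies in quadrant Q1. The divergence there is about -6, negative as expected for a sink.

Q1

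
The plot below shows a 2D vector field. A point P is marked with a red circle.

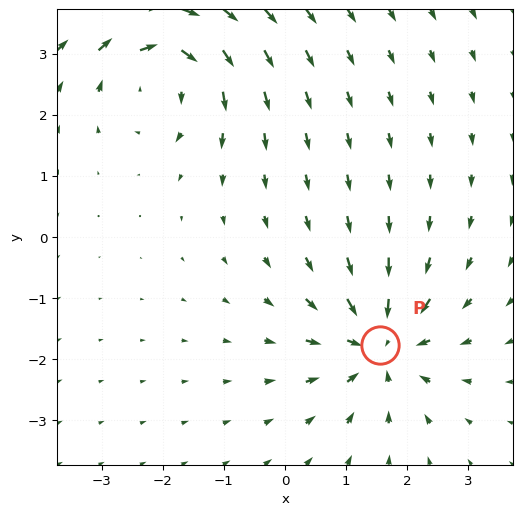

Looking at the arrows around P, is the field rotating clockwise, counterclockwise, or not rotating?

Near P at (1.6, -1.8) the arrows show no circulation. The curl there is ≈0.

not rotating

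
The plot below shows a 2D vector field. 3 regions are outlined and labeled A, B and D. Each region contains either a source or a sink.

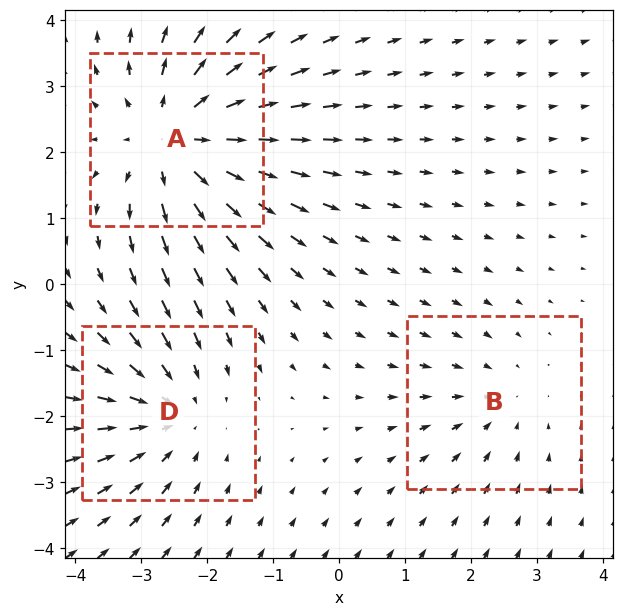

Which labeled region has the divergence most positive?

A

Divergence at each region's feature centre — A: about +4, B: about -2, D: about -3. Region A is most positive.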